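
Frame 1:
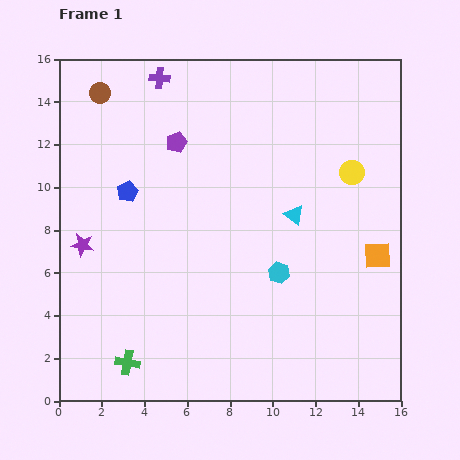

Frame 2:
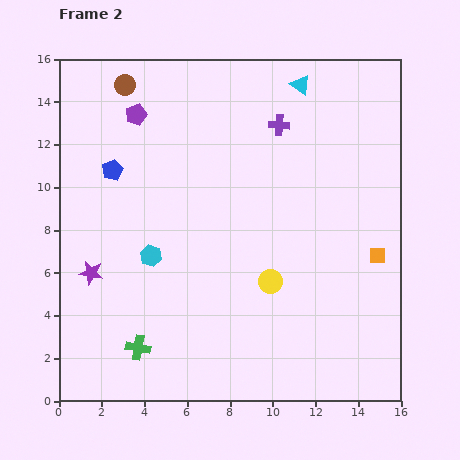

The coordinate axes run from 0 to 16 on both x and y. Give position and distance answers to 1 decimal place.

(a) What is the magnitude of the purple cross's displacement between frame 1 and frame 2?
6.0

The purple cross moved from (4.7, 15.1) to (10.3, 12.9), a distance of √(5.6² + 2.2²) ≈ 6.0.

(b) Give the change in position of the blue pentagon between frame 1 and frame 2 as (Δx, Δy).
(-0.7, 1.0)

The blue pentagon was at (3.2, 9.8) in frame 1 and (2.5, 10.8) in frame 2.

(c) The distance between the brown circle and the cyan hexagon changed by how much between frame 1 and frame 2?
-3.8

Distance in frame 1: 11.9. Distance in frame 2: 8.1.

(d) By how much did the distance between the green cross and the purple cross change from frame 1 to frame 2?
-1.1

Distance in frame 1: 13.4. Distance in frame 2: 12.3.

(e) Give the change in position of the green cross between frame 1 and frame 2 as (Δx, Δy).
(0.5, 0.7)

The green cross was at (3.2, 1.8) in frame 1 and (3.7, 2.5) in frame 2.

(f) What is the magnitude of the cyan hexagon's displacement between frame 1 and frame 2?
6.1

The cyan hexagon moved from (10.3, 6.0) to (4.3, 6.8), a distance of √(6.0² + 0.8²) ≈ 6.1.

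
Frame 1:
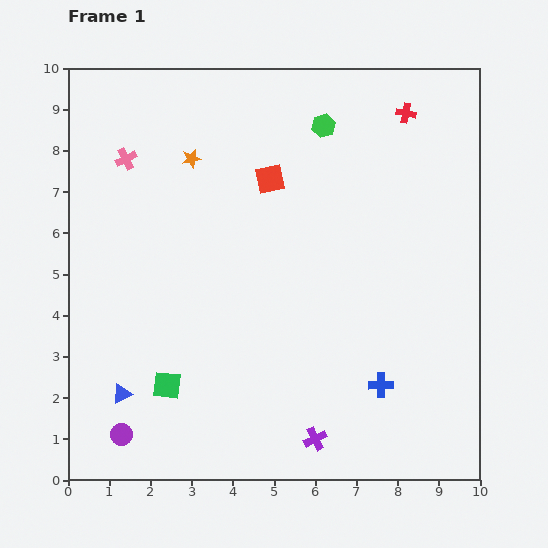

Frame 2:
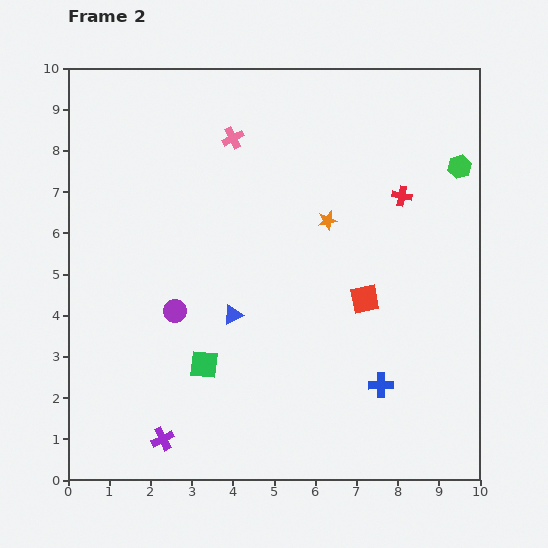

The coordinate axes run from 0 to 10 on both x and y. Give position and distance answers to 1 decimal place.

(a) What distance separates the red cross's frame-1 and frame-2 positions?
2.0

The red cross moved from (8.2, 8.9) to (8.1, 6.9), a distance of √(0.1² + 2.0²) ≈ 2.0.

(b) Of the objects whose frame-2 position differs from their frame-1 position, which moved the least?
the green square

(moved 1.0)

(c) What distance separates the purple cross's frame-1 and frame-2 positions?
3.7

The purple cross moved from (6.0, 1.0) to (2.3, 1.0), a distance of √(3.7² + 0.0²) ≈ 3.7.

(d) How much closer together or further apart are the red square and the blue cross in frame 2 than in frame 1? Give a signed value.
-3.6

Distance in frame 1: 5.7. Distance in frame 2: 2.1.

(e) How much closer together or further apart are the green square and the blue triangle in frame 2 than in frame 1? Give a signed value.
+0.3

Distance in frame 1: 1.1. Distance in frame 2: 1.4.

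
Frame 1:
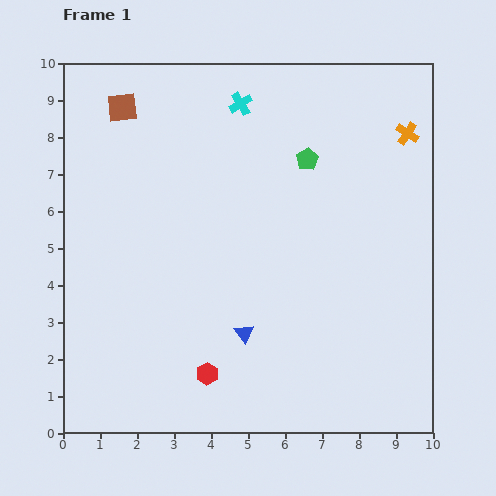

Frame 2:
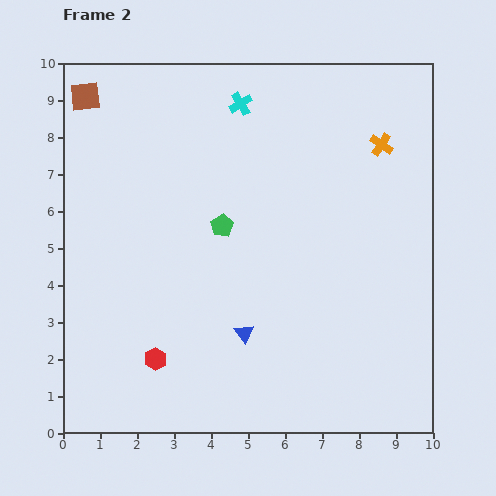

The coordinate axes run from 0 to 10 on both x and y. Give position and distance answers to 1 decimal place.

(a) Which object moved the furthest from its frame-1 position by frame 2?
the green pentagon

(moved 2.9; next 1.5)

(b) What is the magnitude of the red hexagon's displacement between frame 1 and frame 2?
1.5

The red hexagon moved from (3.9, 1.6) to (2.5, 2.0), a distance of √(1.4² + 0.4²) ≈ 1.5.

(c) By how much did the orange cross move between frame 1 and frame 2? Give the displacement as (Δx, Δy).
(-0.7, -0.3)

The orange cross was at (9.3, 8.1) in frame 1 and (8.6, 7.8) in frame 2.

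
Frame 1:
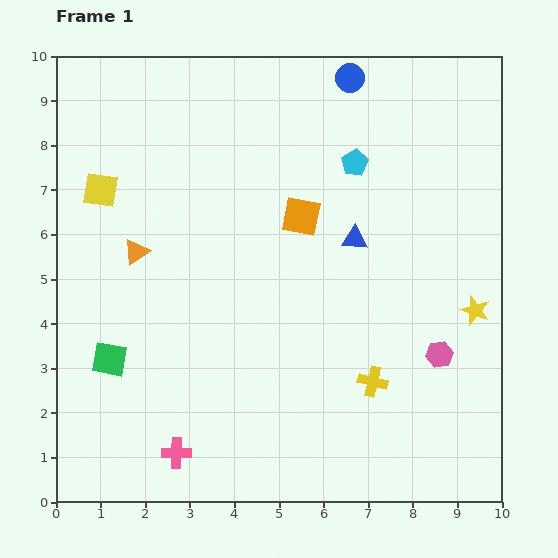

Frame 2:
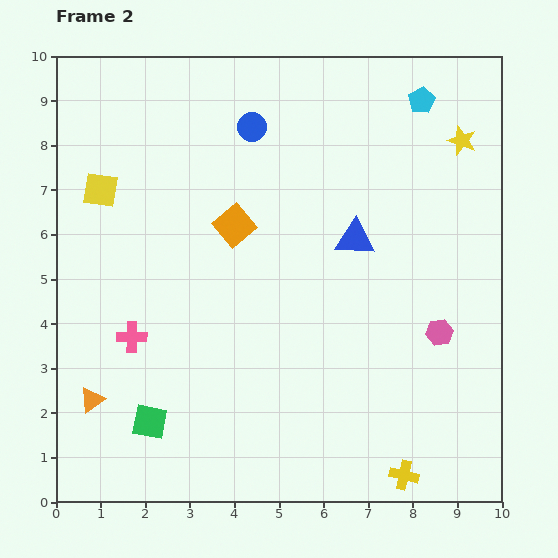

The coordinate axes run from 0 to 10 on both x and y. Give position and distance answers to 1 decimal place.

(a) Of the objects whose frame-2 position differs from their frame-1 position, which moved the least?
the pink hexagon

(moved 0.5)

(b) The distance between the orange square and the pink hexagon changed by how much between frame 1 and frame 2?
+0.8

Distance in frame 1: 4.4. Distance in frame 2: 5.2.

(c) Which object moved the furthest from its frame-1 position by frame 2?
the yellow star

(moved 3.8; next 3.4)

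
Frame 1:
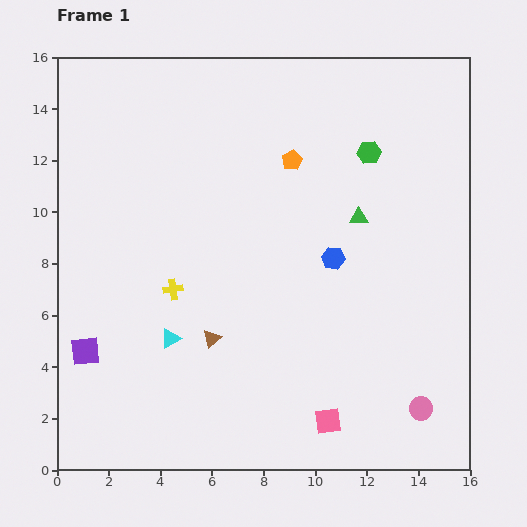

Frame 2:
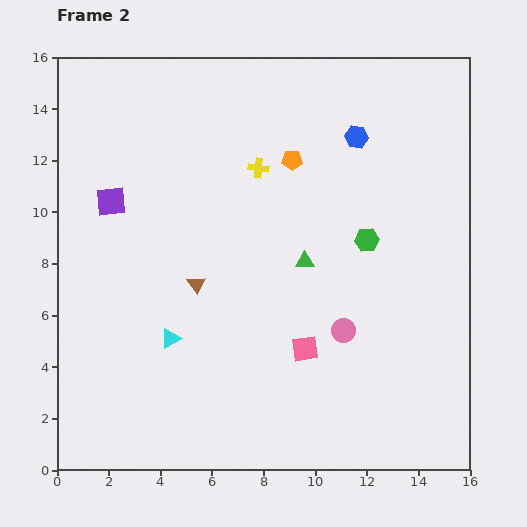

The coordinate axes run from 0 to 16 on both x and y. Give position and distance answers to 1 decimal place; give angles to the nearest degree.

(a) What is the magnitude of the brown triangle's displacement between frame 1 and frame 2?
2.2

The brown triangle moved from (6.0, 5.1) to (5.4, 7.2), a distance of √(0.6² + 2.1²) ≈ 2.2.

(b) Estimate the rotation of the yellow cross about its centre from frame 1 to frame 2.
16° clockwise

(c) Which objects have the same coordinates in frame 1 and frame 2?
the cyan triangle, the orange pentagon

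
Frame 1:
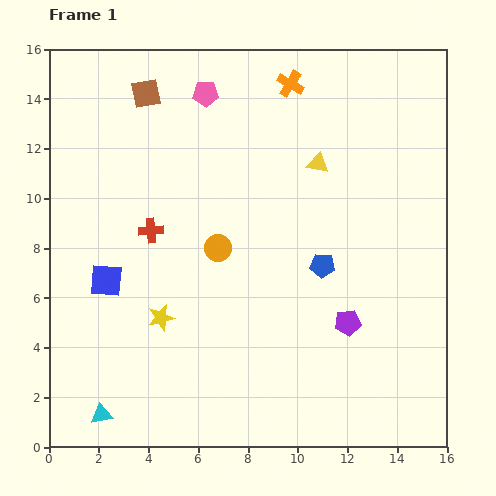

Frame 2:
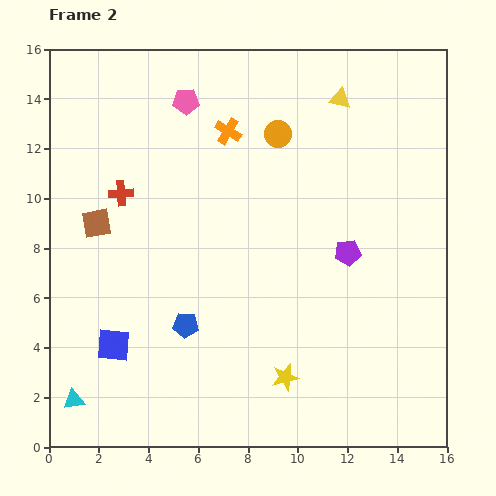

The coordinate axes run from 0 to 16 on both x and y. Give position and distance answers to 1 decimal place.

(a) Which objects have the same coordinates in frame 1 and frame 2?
none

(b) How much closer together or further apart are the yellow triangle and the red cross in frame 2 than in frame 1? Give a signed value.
+2.4

Distance in frame 1: 7.2. Distance in frame 2: 9.6.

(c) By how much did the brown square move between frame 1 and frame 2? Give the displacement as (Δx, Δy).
(-2.0, -5.2)

The brown square was at (3.9, 14.2) in frame 1 and (1.9, 9.0) in frame 2.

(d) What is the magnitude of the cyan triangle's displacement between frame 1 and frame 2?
1.3

The cyan triangle moved from (2.1, 1.3) to (1.0, 1.9), a distance of √(1.1² + 0.6²) ≈ 1.3.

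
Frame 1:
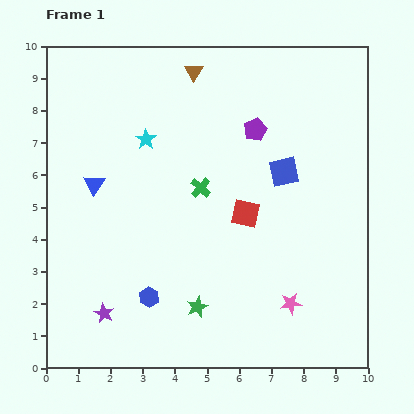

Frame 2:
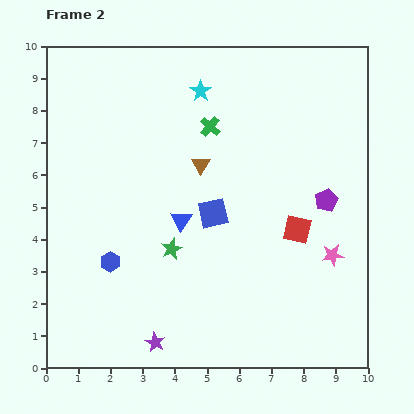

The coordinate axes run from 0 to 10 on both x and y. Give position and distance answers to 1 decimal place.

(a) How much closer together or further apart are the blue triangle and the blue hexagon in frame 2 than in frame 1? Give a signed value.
-1.3

Distance in frame 1: 3.9. Distance in frame 2: 2.6.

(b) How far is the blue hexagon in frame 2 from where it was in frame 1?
1.6

The blue hexagon moved from (3.2, 2.2) to (2.0, 3.3), a distance of √(1.2² + 1.1²) ≈ 1.6.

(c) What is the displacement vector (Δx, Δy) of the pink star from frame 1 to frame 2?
(1.3, 1.5)

The pink star was at (7.6, 2.0) in frame 1 and (8.9, 3.5) in frame 2.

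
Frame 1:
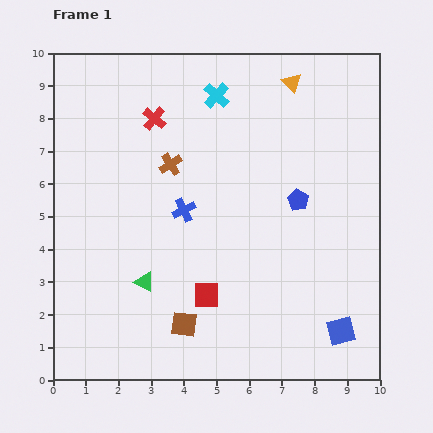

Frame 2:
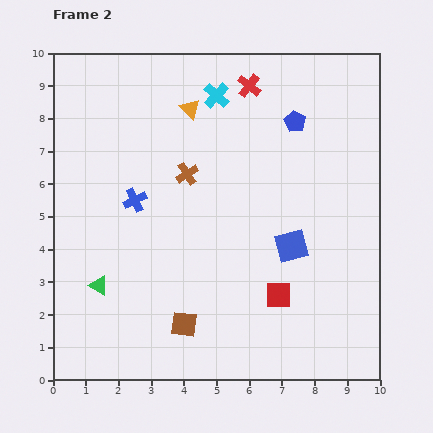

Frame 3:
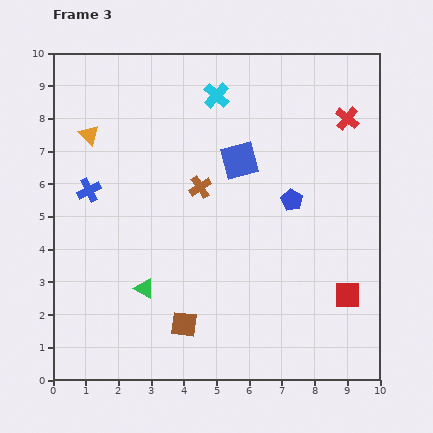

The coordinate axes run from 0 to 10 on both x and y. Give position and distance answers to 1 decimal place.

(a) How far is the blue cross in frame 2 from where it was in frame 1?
1.5

The blue cross moved from (4.0, 5.2) to (2.5, 5.5), a distance of √(1.5² + 0.3²) ≈ 1.5.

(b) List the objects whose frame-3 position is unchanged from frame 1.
the brown square, the cyan cross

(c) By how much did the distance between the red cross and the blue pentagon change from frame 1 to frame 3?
-2.1

Distance in frame 1: 5.1. Distance in frame 3: 3.0.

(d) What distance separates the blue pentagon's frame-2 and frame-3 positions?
2.4

The blue pentagon moved from (7.4, 7.9) to (7.3, 5.5), a distance of √(0.1² + 2.4²) ≈ 2.4.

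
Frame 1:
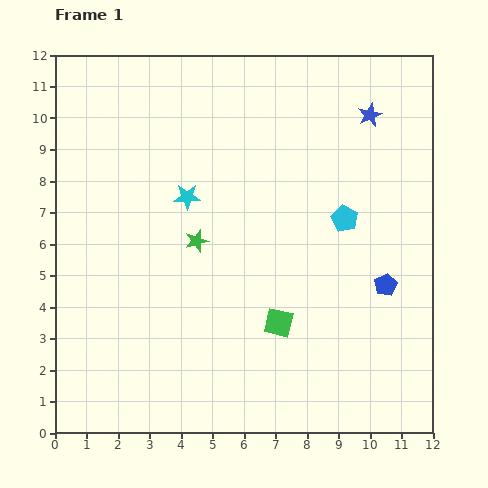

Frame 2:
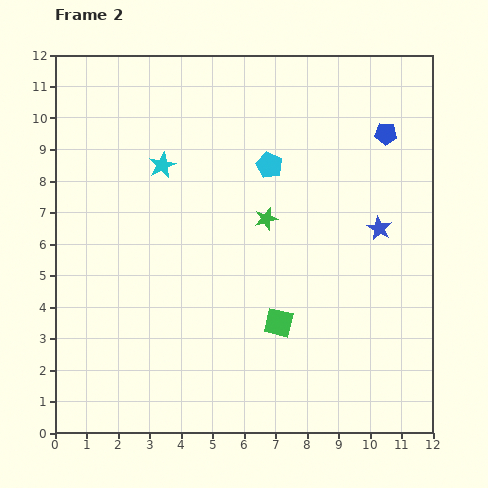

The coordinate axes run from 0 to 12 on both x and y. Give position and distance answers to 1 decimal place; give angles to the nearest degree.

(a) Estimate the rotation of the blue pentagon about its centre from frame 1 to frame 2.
31° clockwise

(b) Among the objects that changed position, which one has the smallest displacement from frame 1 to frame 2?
the cyan star

(moved 1.3)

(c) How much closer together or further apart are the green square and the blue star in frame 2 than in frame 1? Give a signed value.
-2.8

Distance in frame 1: 7.2. Distance in frame 2: 4.4.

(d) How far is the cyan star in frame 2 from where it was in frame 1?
1.3

The cyan star moved from (4.2, 7.5) to (3.4, 8.5), a distance of √(0.8² + 1.0²) ≈ 1.3.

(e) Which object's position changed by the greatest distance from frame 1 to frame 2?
the blue pentagon

(moved 4.8; next 3.6)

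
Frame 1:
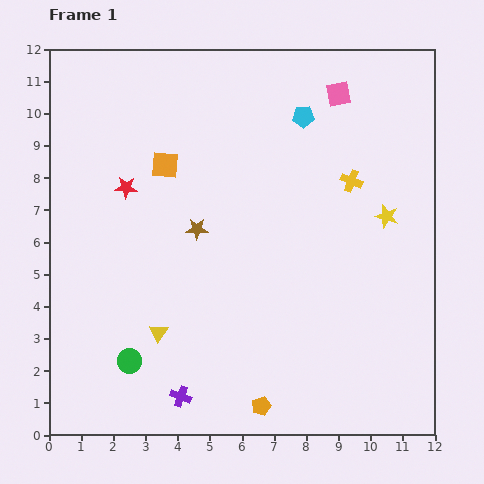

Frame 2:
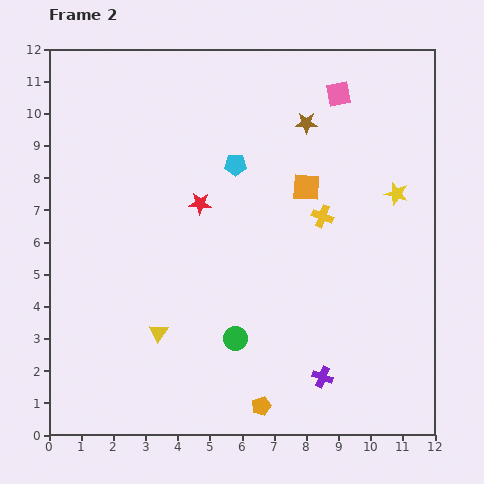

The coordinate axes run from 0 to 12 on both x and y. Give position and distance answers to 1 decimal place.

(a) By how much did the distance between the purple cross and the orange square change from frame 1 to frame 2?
-1.3

Distance in frame 1: 7.2. Distance in frame 2: 5.9.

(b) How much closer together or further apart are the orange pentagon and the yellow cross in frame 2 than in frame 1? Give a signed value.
-1.3

Distance in frame 1: 7.5. Distance in frame 2: 6.2.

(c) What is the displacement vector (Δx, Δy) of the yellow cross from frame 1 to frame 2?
(-0.9, -1.1)

The yellow cross was at (9.4, 7.9) in frame 1 and (8.5, 6.8) in frame 2.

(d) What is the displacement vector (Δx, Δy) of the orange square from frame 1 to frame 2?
(4.4, -0.7)

The orange square was at (3.6, 8.4) in frame 1 and (8.0, 7.7) in frame 2.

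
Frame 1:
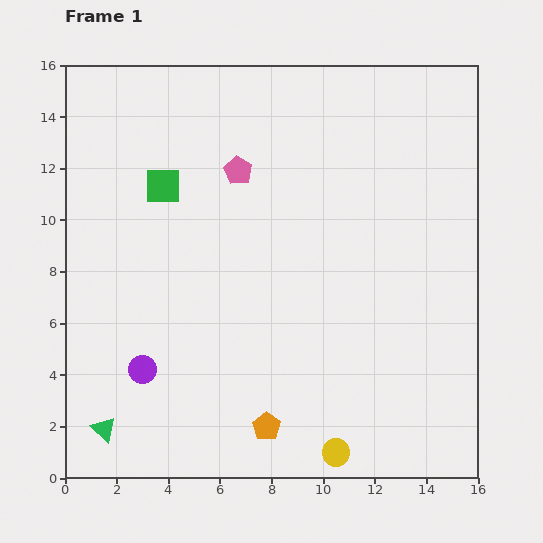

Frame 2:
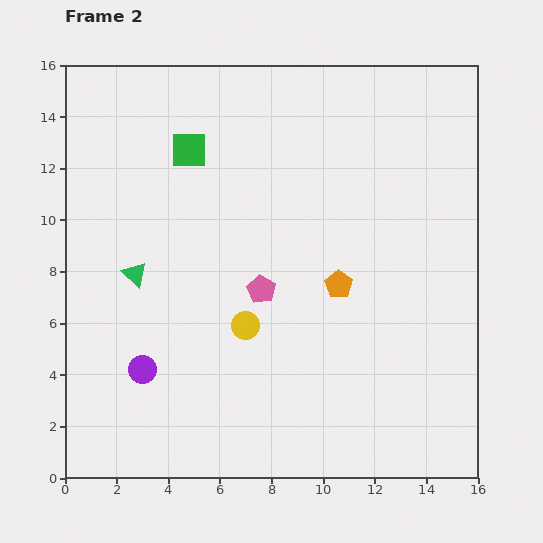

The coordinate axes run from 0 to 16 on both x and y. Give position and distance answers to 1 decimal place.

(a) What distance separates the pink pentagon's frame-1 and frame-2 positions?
4.7

The pink pentagon moved from (6.7, 11.9) to (7.6, 7.3), a distance of √(0.9² + 4.6²) ≈ 4.7.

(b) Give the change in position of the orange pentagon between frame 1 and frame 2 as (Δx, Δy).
(2.8, 5.5)

The orange pentagon was at (7.8, 2.0) in frame 1 and (10.6, 7.5) in frame 2.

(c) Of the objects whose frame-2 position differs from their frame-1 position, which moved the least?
the green square

(moved 1.7)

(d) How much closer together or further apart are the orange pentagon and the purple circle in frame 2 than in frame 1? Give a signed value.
+3.0

Distance in frame 1: 5.3. Distance in frame 2: 8.3.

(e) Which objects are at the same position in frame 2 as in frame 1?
the purple circle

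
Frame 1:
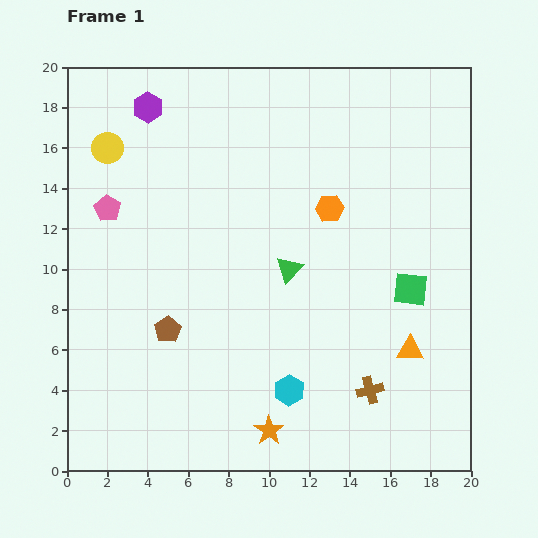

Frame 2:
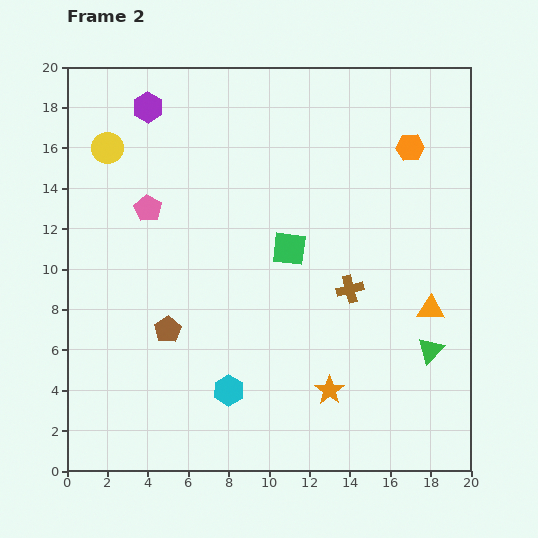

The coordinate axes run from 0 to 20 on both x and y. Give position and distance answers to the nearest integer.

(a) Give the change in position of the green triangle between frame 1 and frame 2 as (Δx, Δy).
(7, -4)

The green triangle was at (11, 10) in frame 1 and (18, 6) in frame 2.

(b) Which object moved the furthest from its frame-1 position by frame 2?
the green triangle

(moved 8; next 6)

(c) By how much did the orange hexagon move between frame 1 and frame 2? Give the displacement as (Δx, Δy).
(4, 3)

The orange hexagon was at (13, 13) in frame 1 and (17, 16) in frame 2.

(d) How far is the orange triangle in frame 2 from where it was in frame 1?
2

The orange triangle moved from (17, 6) to (18, 8), a distance of √(1² + 2²) ≈ 2.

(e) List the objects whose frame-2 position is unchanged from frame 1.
the purple hexagon, the yellow circle, the brown pentagon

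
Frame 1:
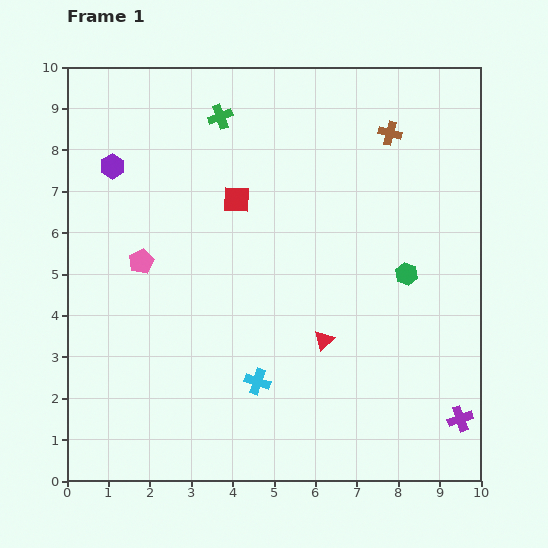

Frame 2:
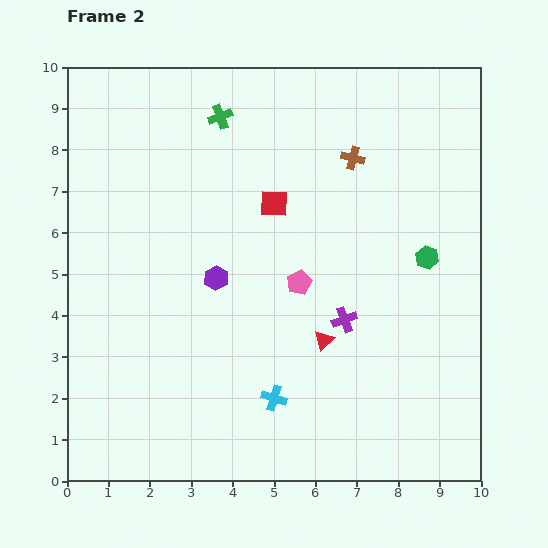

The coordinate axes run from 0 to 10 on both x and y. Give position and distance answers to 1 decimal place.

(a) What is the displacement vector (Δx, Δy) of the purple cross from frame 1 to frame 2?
(-2.8, 2.4)

The purple cross was at (9.5, 1.5) in frame 1 and (6.7, 3.9) in frame 2.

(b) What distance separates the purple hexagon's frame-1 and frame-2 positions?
3.7

The purple hexagon moved from (1.1, 7.6) to (3.6, 4.9), a distance of √(2.5² + 2.7²) ≈ 3.7.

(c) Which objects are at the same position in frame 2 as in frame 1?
the green cross, the red triangle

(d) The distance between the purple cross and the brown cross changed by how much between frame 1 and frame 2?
-3.2

Distance in frame 1: 7.1. Distance in frame 2: 3.9.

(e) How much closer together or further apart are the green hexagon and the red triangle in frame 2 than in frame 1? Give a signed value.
+0.6

Distance in frame 1: 2.6. Distance in frame 2: 3.2.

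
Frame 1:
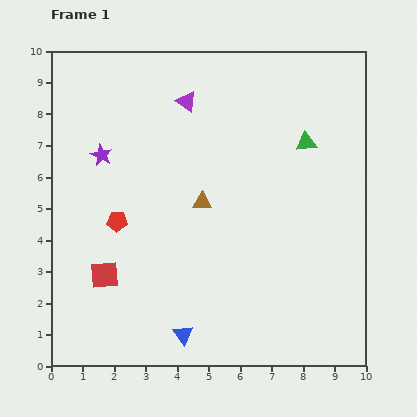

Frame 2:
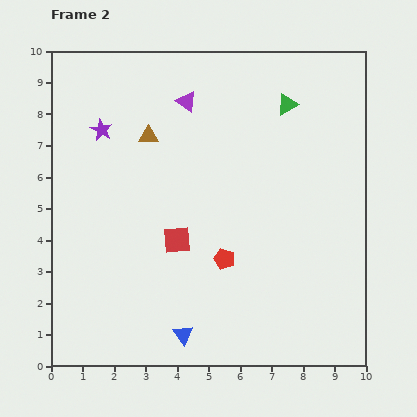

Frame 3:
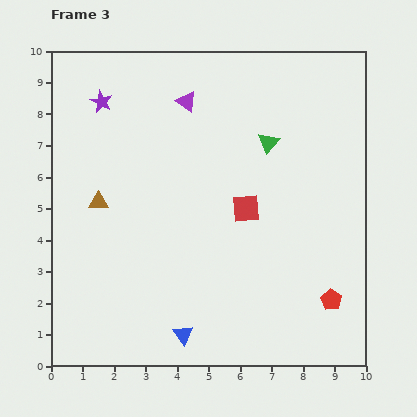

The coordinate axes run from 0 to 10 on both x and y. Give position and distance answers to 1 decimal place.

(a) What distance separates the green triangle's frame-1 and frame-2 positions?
1.3

The green triangle moved from (8.1, 7.1) to (7.5, 8.3), a distance of √(0.6² + 1.2²) ≈ 1.3.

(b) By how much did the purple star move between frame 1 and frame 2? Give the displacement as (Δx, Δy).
(0.0, 0.8)

The purple star was at (1.6, 6.7) in frame 1 and (1.6, 7.5) in frame 2.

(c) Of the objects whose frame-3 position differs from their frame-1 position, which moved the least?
the green triangle

(moved 1.2)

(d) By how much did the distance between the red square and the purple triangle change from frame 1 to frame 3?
-2.2

Distance in frame 1: 6.1. Distance in frame 3: 3.9.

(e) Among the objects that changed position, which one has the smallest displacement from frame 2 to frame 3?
the purple star

(moved 0.9)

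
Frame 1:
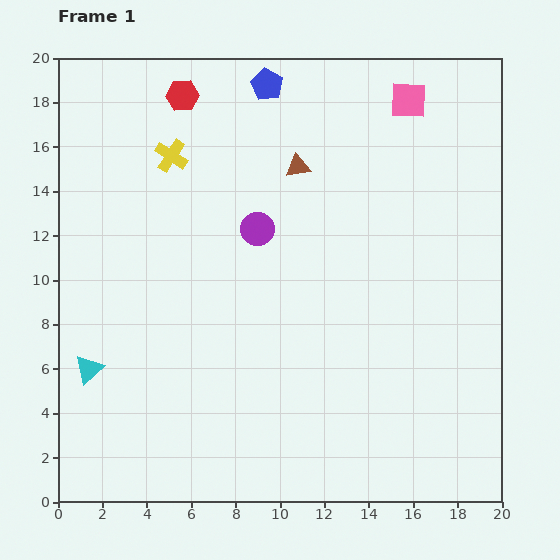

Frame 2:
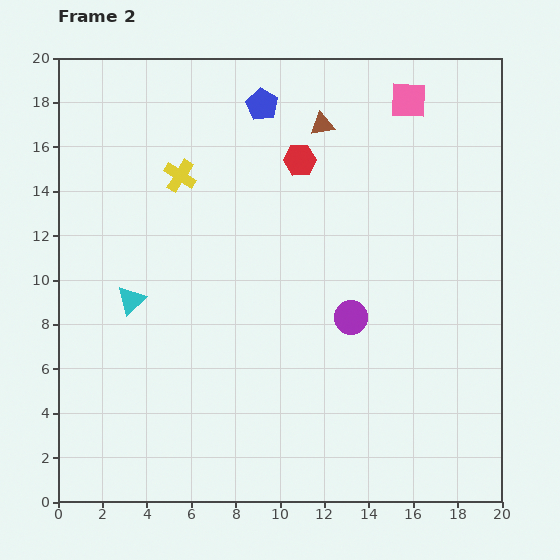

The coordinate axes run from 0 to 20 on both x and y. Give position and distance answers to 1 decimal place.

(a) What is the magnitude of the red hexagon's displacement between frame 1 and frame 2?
6.0

The red hexagon moved from (5.6, 18.3) to (10.9, 15.4), a distance of √(5.3² + 2.9²) ≈ 6.0.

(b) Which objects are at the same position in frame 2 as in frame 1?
the pink square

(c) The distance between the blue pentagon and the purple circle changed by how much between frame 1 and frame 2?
+3.9

Distance in frame 1: 6.5. Distance in frame 2: 10.4.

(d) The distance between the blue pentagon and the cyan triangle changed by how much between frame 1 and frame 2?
-4.5

Distance in frame 1: 15.1. Distance in frame 2: 10.6.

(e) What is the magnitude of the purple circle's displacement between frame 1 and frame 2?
5.8

The purple circle moved from (9.0, 12.3) to (13.2, 8.3), a distance of √(4.2² + 4.0²) ≈ 5.8.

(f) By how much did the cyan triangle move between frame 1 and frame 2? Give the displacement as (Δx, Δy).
(1.9, 3.1)

The cyan triangle was at (1.4, 6.0) in frame 1 and (3.3, 9.1) in frame 2.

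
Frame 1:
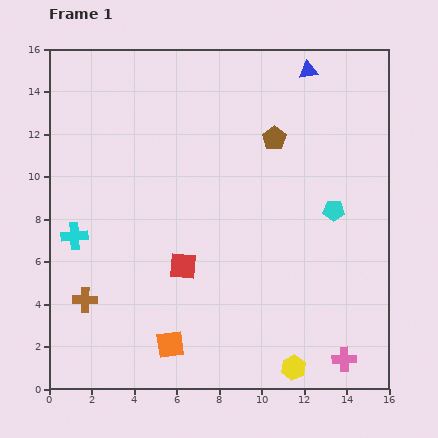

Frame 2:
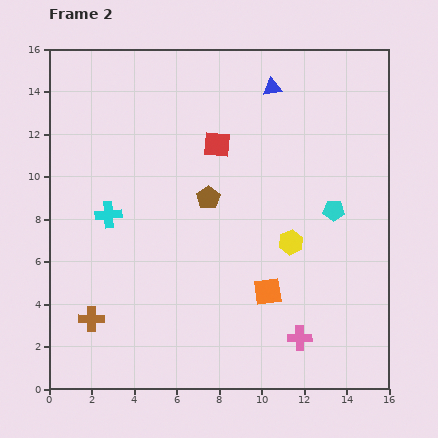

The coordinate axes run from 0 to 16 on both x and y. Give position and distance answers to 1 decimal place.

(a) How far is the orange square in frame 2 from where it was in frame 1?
5.2

The orange square moved from (5.7, 2.1) to (10.3, 4.6), a distance of √(4.6² + 2.5²) ≈ 5.2.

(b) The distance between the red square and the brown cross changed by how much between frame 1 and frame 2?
+5.2

Distance in frame 1: 4.9. Distance in frame 2: 10.1.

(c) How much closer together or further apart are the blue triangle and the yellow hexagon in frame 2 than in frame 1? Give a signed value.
-6.6

Distance in frame 1: 14.0. Distance in frame 2: 7.4.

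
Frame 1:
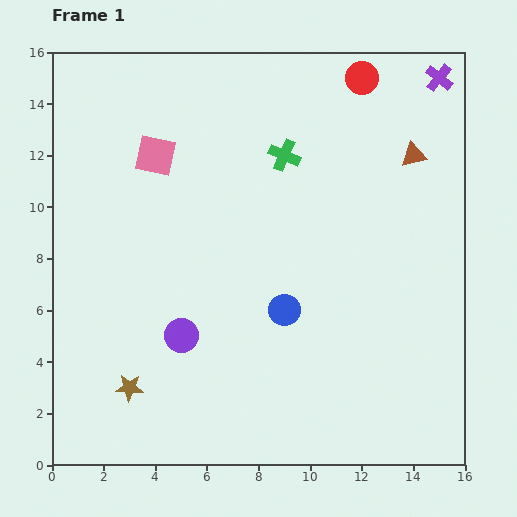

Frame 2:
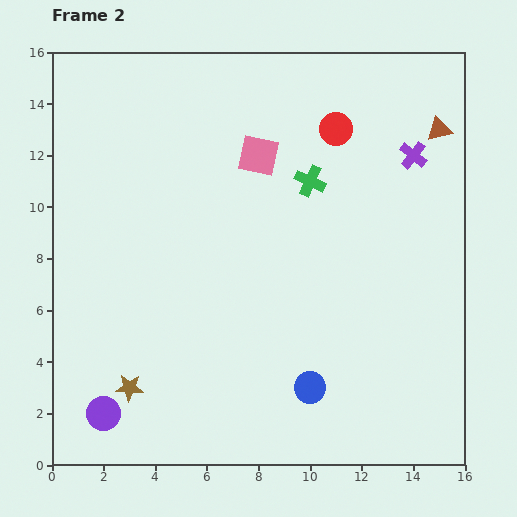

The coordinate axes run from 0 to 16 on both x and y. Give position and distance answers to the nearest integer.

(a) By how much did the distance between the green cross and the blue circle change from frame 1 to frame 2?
+2

Distance in frame 1: 6. Distance in frame 2: 8.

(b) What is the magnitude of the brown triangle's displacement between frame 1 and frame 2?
1

The brown triangle moved from (14, 12) to (15, 13), a distance of √(1² + 1²) ≈ 1.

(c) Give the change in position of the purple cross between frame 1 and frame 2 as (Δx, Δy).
(-1, -3)

The purple cross was at (15, 15) in frame 1 and (14, 12) in frame 2.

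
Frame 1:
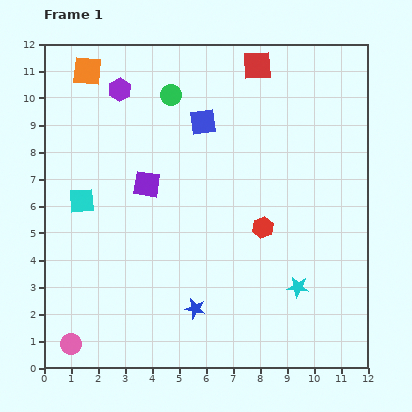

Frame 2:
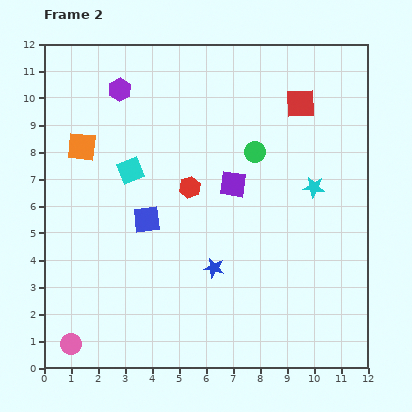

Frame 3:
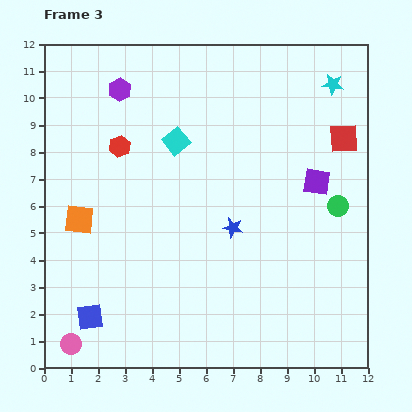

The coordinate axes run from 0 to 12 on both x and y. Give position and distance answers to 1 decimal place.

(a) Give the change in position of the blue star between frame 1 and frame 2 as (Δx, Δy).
(0.7, 1.5)

The blue star was at (5.6, 2.2) in frame 1 and (6.3, 3.7) in frame 2.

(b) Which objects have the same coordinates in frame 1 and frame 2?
the purple hexagon, the pink circle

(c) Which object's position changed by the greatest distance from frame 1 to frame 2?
the blue square

(moved 4.2; next 3.7)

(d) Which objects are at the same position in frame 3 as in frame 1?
the purple hexagon, the pink circle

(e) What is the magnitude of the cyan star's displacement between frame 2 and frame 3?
3.9

The cyan star moved from (10.0, 6.7) to (10.7, 10.5), a distance of √(0.7² + 3.8²) ≈ 3.9.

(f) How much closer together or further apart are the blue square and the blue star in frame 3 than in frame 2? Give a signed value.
+3.1

Distance in frame 2: 3.1. Distance in frame 3: 6.2.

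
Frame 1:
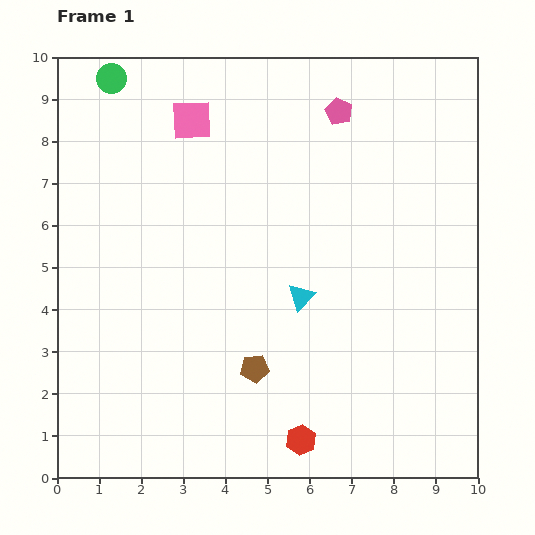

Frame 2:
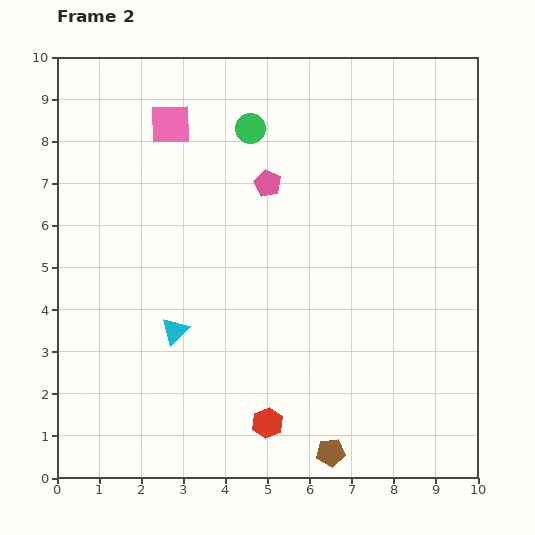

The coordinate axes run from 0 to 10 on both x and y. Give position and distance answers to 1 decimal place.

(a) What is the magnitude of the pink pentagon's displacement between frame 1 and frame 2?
2.4

The pink pentagon moved from (6.7, 8.7) to (5.0, 7.0), a distance of √(1.7² + 1.7²) ≈ 2.4.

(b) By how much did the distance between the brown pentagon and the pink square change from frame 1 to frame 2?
+2.6

Distance in frame 1: 6.1. Distance in frame 2: 8.7.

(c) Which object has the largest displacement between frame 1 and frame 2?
the green circle

(moved 3.5; next 3.1)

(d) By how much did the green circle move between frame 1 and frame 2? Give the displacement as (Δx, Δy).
(3.3, -1.2)

The green circle was at (1.3, 9.5) in frame 1 and (4.6, 8.3) in frame 2.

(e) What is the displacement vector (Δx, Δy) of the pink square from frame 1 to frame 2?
(-0.5, -0.1)

The pink square was at (3.2, 8.5) in frame 1 and (2.7, 8.4) in frame 2.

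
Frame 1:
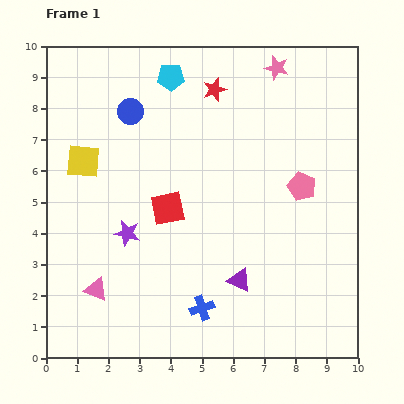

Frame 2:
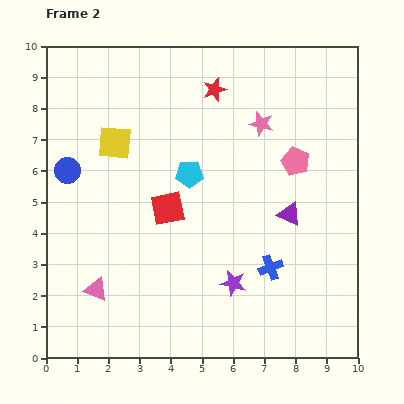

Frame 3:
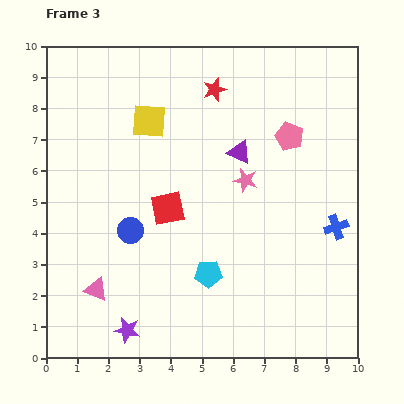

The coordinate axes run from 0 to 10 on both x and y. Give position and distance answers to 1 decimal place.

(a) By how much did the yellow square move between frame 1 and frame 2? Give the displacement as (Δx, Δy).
(1.0, 0.6)

The yellow square was at (1.2, 6.3) in frame 1 and (2.2, 6.9) in frame 2.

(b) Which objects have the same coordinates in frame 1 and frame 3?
the pink triangle, the red square, the red star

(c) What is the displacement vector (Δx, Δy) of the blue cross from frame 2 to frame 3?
(2.1, 1.3)

The blue cross was at (7.2, 2.9) in frame 2 and (9.3, 4.2) in frame 3.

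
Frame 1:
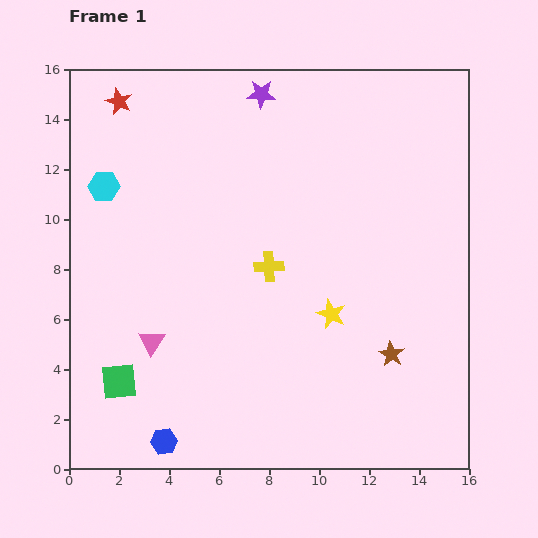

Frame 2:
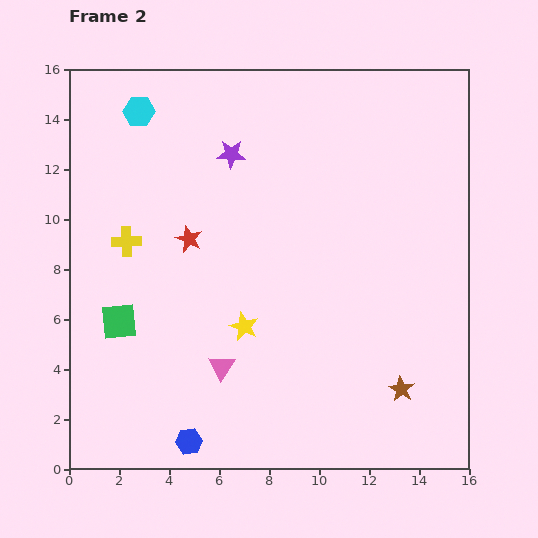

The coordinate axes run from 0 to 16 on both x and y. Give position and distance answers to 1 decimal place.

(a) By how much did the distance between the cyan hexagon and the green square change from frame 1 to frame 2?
+0.6

Distance in frame 1: 7.8. Distance in frame 2: 8.4.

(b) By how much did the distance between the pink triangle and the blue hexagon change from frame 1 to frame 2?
-0.7

Distance in frame 1: 4.0. Distance in frame 2: 3.3.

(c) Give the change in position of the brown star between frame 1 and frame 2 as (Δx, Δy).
(0.4, -1.4)

The brown star was at (12.9, 4.6) in frame 1 and (13.3, 3.2) in frame 2.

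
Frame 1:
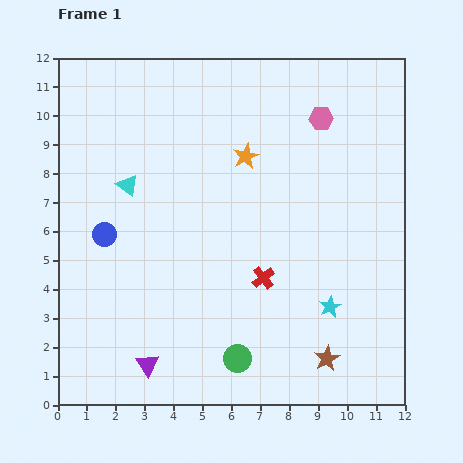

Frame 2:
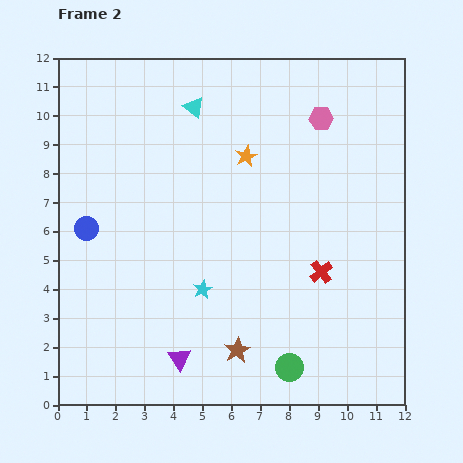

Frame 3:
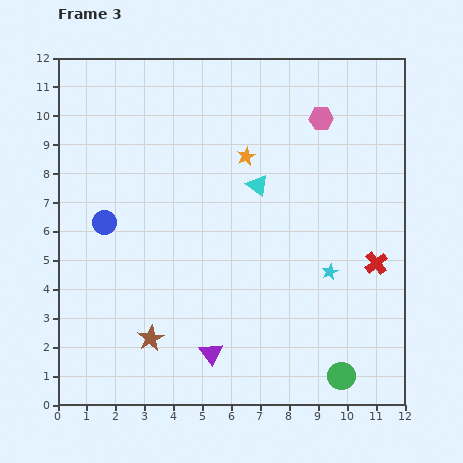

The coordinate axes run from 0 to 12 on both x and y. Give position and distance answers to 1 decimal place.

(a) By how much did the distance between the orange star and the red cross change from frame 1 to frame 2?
+0.6

Distance in frame 1: 4.2. Distance in frame 2: 4.8.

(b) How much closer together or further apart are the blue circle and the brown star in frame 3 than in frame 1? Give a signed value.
-4.5

Distance in frame 1: 8.8. Distance in frame 3: 4.3.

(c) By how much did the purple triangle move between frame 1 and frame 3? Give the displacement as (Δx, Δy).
(2.2, 0.4)

The purple triangle was at (3.1, 1.4) in frame 1 and (5.3, 1.8) in frame 3.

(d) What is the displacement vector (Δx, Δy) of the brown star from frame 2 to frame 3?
(-3.0, 0.4)

The brown star was at (6.2, 1.9) in frame 2 and (3.2, 2.3) in frame 3.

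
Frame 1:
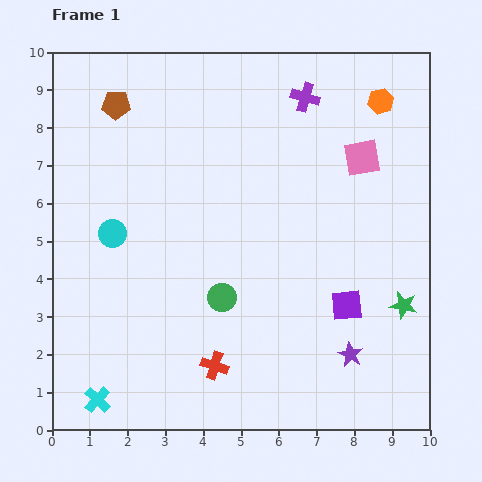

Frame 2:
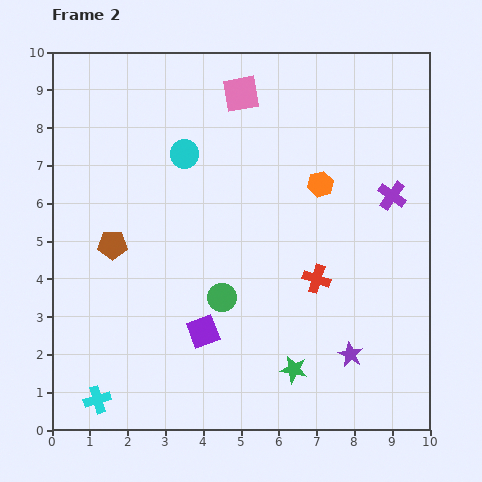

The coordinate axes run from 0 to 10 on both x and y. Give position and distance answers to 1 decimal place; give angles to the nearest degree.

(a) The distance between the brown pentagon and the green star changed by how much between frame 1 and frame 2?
-3.5

Distance in frame 1: 9.3. Distance in frame 2: 5.8.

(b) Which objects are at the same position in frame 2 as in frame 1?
the purple star, the cyan cross, the green circle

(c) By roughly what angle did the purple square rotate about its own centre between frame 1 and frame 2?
15° counter-clockwise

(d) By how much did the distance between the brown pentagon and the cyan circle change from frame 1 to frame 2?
-0.3

Distance in frame 1: 3.4. Distance in frame 2: 3.1.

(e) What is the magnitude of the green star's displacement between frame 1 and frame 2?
3.4

The green star moved from (9.3, 3.3) to (6.4, 1.6), a distance of √(2.9² + 1.7²) ≈ 3.4.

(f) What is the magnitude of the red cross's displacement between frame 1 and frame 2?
3.5

The red cross moved from (4.3, 1.7) to (7.0, 4.0), a distance of √(2.7² + 2.3²) ≈ 3.5.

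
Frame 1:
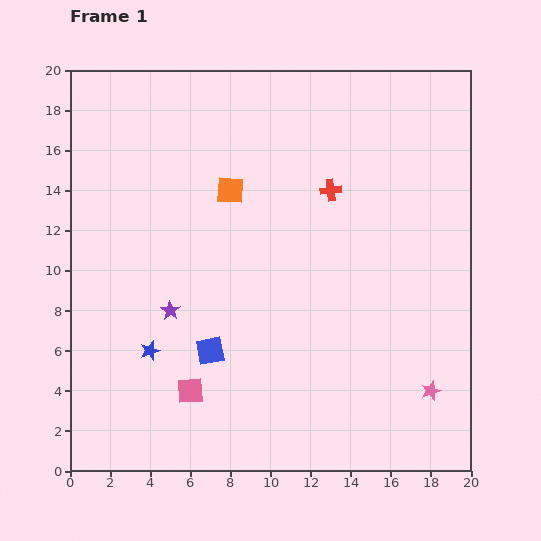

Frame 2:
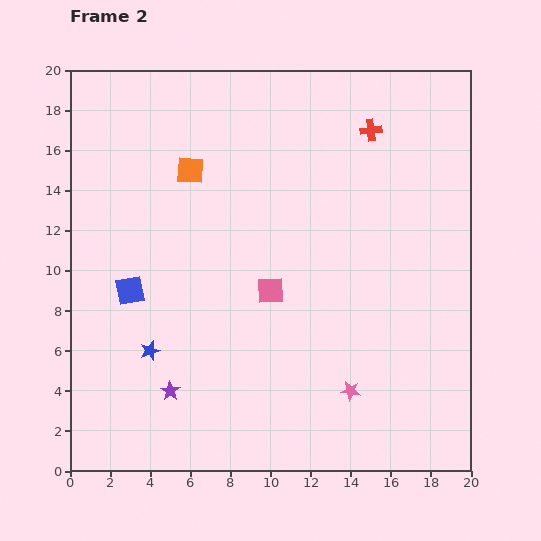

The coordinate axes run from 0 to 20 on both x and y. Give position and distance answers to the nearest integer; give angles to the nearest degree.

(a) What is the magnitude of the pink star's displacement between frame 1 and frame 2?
4

The pink star moved from (18, 4) to (14, 4), a distance of √(4² + 0²) ≈ 4.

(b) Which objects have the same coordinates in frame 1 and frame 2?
the blue star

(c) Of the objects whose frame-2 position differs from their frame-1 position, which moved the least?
the orange square

(moved 2)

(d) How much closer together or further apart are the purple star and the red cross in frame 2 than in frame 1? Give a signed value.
+6

Distance in frame 1: 10. Distance in frame 2: 16.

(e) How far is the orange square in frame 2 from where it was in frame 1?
2

The orange square moved from (8, 14) to (6, 15), a distance of √(2² + 1²) ≈ 2.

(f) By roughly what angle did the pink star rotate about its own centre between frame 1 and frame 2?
27° clockwise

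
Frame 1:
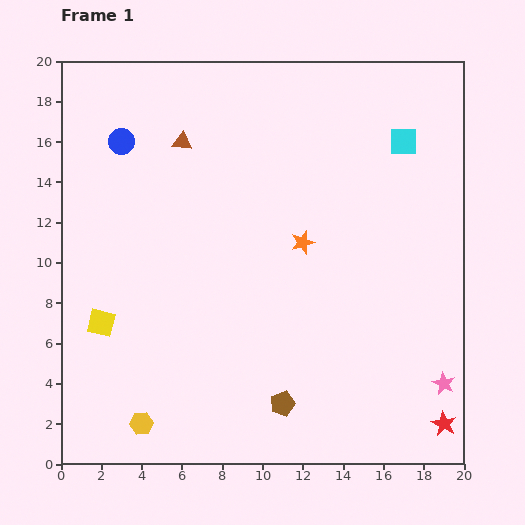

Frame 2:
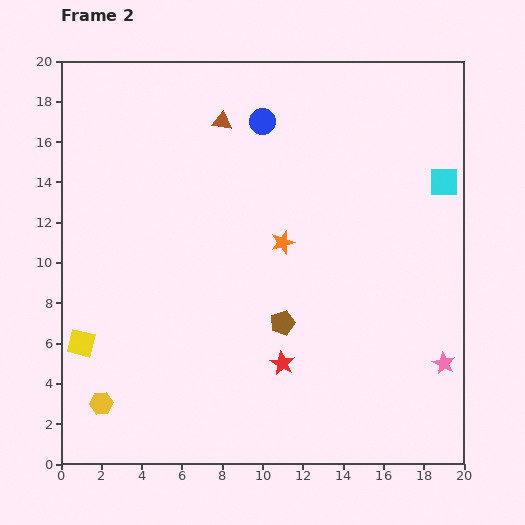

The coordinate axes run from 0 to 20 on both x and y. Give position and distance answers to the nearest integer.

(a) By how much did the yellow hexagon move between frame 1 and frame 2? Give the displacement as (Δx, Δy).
(-2, 1)

The yellow hexagon was at (4, 2) in frame 1 and (2, 3) in frame 2.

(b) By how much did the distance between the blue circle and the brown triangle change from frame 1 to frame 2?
-1

Distance in frame 1: 3. Distance in frame 2: 2.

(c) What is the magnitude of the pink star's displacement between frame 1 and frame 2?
1

The pink star moved from (19, 4) to (19, 5), a distance of √(0² + 1²) ≈ 1.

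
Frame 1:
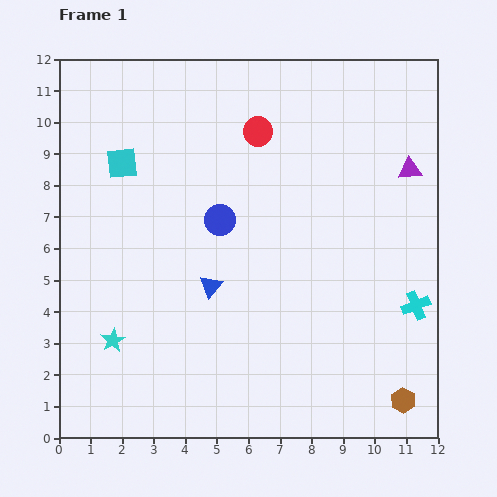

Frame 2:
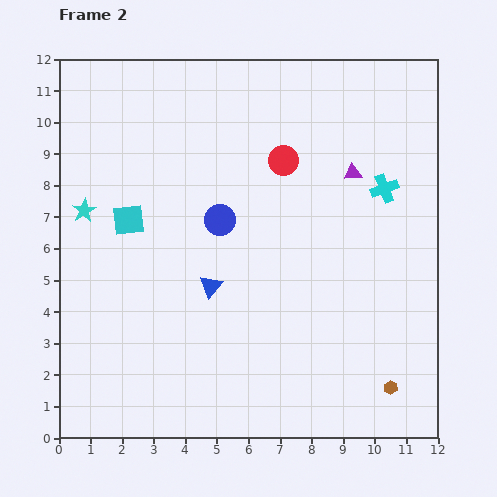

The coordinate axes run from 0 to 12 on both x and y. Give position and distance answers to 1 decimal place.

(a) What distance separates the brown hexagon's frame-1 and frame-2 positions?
0.6

The brown hexagon moved from (10.9, 1.2) to (10.5, 1.6), a distance of √(0.4² + 0.4²) ≈ 0.6.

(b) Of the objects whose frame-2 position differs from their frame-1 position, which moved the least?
the brown hexagon

(moved 0.6)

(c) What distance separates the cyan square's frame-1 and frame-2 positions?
1.8

The cyan square moved from (2.0, 8.7) to (2.2, 6.9), a distance of √(0.2² + 1.8²) ≈ 1.8.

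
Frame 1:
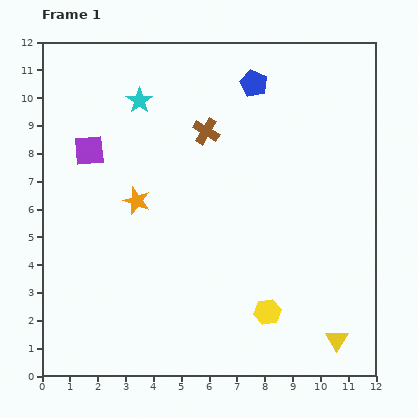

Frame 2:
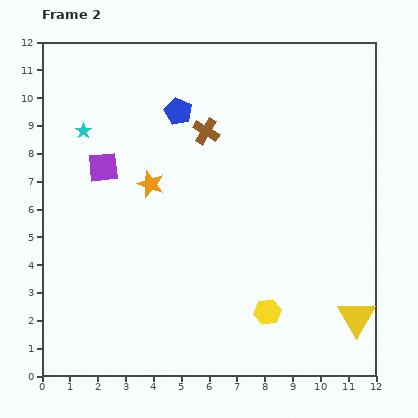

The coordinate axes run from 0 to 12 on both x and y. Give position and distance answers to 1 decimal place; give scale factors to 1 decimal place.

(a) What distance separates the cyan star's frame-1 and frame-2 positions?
2.3

The cyan star moved from (3.5, 9.9) to (1.5, 8.8), a distance of √(2.0² + 1.1²) ≈ 2.3.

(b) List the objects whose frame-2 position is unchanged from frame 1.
the brown cross, the yellow hexagon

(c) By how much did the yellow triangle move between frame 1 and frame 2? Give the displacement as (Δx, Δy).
(0.7, 0.8)

The yellow triangle was at (10.6, 1.3) in frame 1 and (11.3, 2.1) in frame 2.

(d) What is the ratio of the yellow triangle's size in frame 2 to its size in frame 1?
1.7×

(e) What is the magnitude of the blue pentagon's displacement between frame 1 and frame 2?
2.9

The blue pentagon moved from (7.6, 10.5) to (4.9, 9.5), a distance of √(2.7² + 1.0²) ≈ 2.9.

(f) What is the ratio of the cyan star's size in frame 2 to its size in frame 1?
0.6×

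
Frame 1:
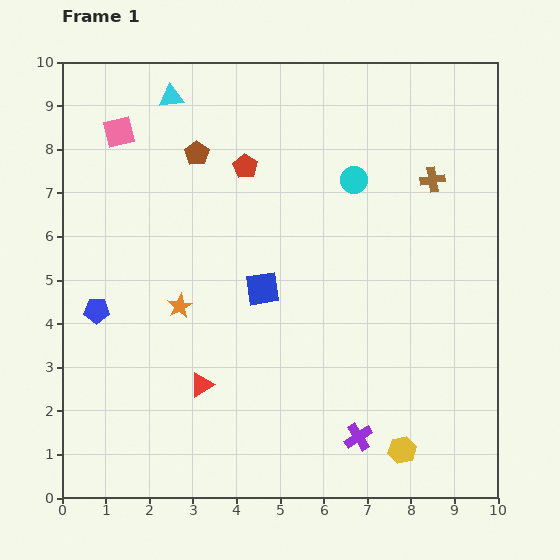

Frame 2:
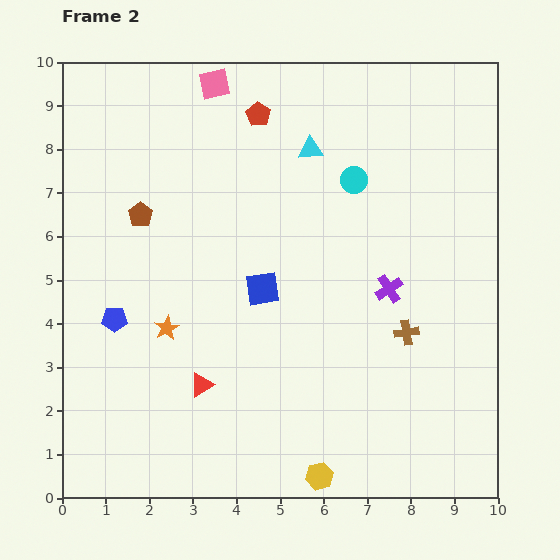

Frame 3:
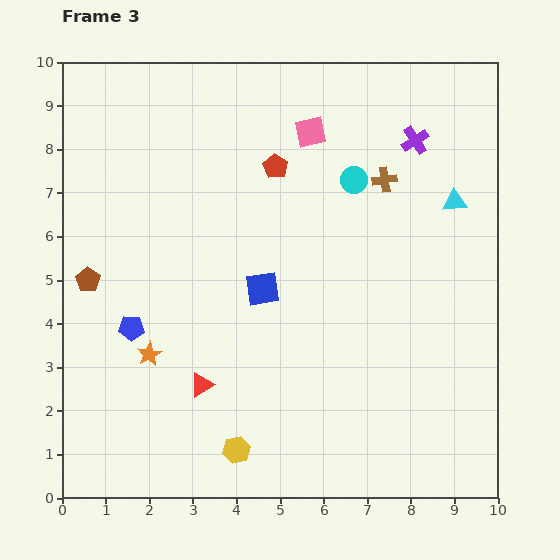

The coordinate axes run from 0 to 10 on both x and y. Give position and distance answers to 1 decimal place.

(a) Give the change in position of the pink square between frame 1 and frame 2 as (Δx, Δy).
(2.2, 1.1)

The pink square was at (1.3, 8.4) in frame 1 and (3.5, 9.5) in frame 2.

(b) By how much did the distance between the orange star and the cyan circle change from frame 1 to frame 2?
+0.6

Distance in frame 1: 4.9. Distance in frame 2: 5.5.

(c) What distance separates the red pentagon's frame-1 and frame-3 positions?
0.7

The red pentagon moved from (4.2, 7.6) to (4.9, 7.6), a distance of √(0.7² + 0.0²) ≈ 0.7.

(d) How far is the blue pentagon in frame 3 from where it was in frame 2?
0.4

The blue pentagon moved from (1.2, 4.1) to (1.6, 3.9), a distance of √(0.4² + 0.2²) ≈ 0.4.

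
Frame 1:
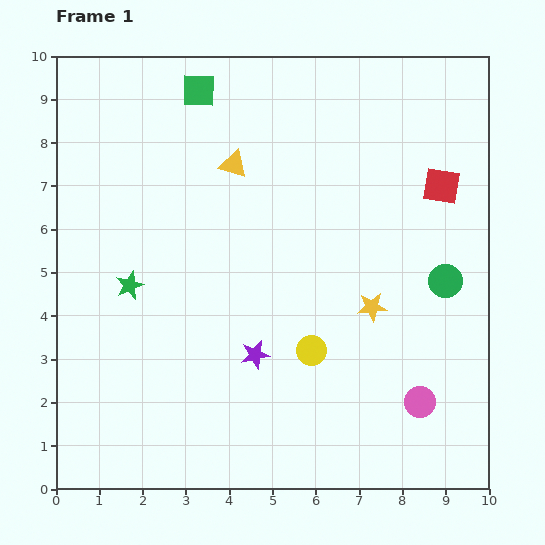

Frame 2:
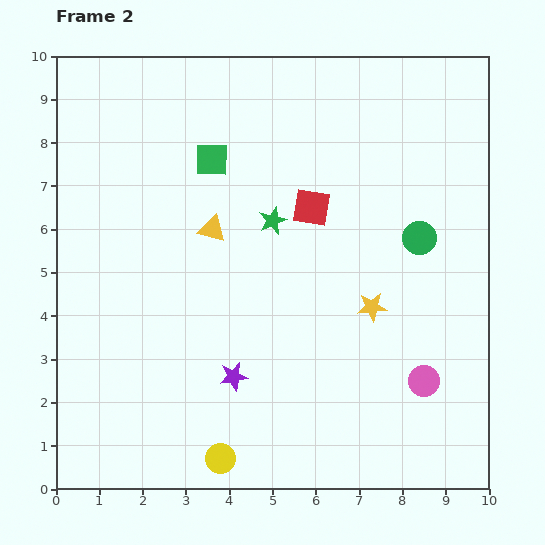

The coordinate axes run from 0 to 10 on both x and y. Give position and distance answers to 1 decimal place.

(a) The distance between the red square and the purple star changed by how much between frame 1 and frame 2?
-1.5

Distance in frame 1: 5.8. Distance in frame 2: 4.3.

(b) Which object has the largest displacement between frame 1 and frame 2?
the green star

(moved 3.6; next 3.3)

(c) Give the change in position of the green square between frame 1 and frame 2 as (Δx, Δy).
(0.3, -1.6)

The green square was at (3.3, 9.2) in frame 1 and (3.6, 7.6) in frame 2.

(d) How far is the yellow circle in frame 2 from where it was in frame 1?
3.3

The yellow circle moved from (5.9, 3.2) to (3.8, 0.7), a distance of √(2.1² + 2.5²) ≈ 3.3.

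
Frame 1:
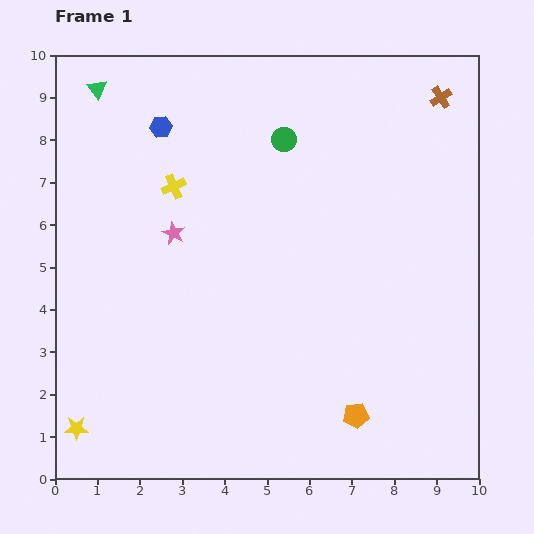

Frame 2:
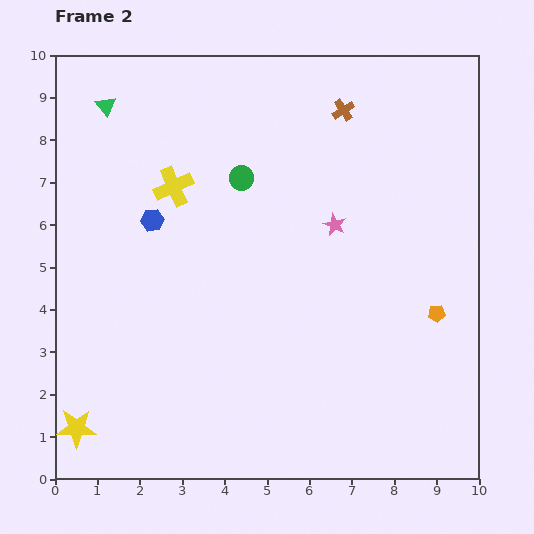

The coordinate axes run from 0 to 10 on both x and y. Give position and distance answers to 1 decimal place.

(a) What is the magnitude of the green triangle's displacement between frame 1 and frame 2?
0.4

The green triangle moved from (1.0, 9.2) to (1.2, 8.8), a distance of √(0.2² + 0.4²) ≈ 0.4.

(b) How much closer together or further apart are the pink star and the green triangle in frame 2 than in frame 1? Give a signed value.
+2.3

Distance in frame 1: 3.8. Distance in frame 2: 6.1.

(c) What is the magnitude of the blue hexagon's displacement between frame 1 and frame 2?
2.2

The blue hexagon moved from (2.5, 8.3) to (2.3, 6.1), a distance of √(0.2² + 2.2²) ≈ 2.2.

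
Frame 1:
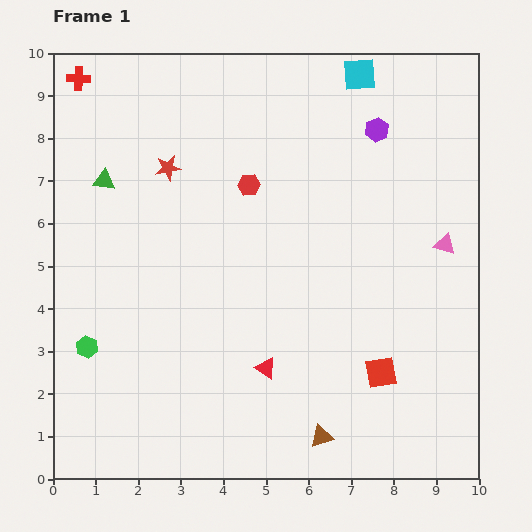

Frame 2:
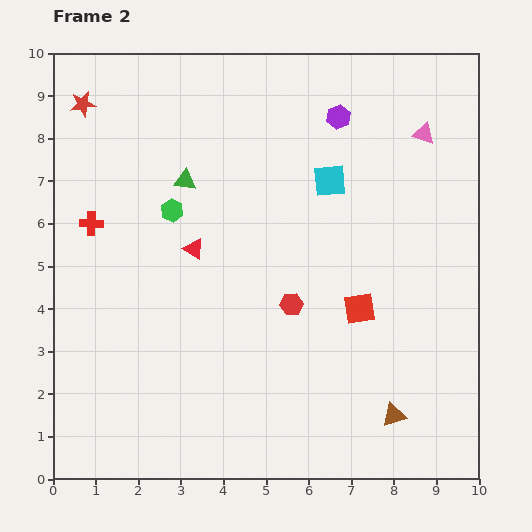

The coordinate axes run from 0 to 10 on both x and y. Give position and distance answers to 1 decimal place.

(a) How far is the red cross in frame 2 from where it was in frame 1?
3.4

The red cross moved from (0.6, 9.4) to (0.9, 6.0), a distance of √(0.3² + 3.4²) ≈ 3.4.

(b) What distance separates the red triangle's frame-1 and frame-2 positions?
3.3

The red triangle moved from (5.0, 2.6) to (3.3, 5.4), a distance of √(1.7² + 2.8²) ≈ 3.3.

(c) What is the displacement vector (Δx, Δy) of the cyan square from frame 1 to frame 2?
(-0.7, -2.5)

The cyan square was at (7.2, 9.5) in frame 1 and (6.5, 7.0) in frame 2.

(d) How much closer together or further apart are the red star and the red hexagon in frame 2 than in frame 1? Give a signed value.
+4.9

Distance in frame 1: 1.9. Distance in frame 2: 6.8.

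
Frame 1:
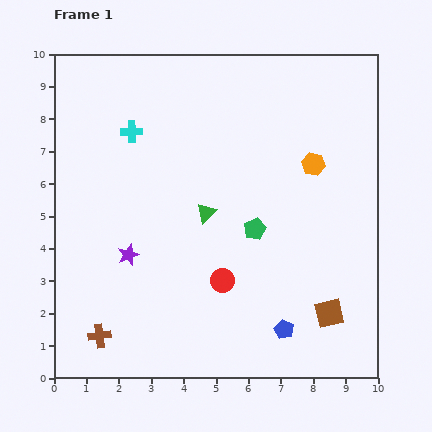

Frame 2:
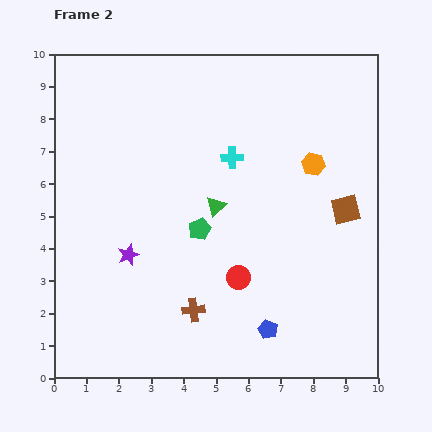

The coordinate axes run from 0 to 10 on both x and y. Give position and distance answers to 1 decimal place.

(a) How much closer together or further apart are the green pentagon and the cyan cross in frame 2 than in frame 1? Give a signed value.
-2.4

Distance in frame 1: 4.8. Distance in frame 2: 2.4.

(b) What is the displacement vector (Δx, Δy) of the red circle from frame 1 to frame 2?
(0.5, 0.1)

The red circle was at (5.2, 3.0) in frame 1 and (5.7, 3.1) in frame 2.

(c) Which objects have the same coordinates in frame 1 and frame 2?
the purple star, the orange hexagon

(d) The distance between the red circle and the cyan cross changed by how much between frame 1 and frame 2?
-1.7

Distance in frame 1: 5.4. Distance in frame 2: 3.7.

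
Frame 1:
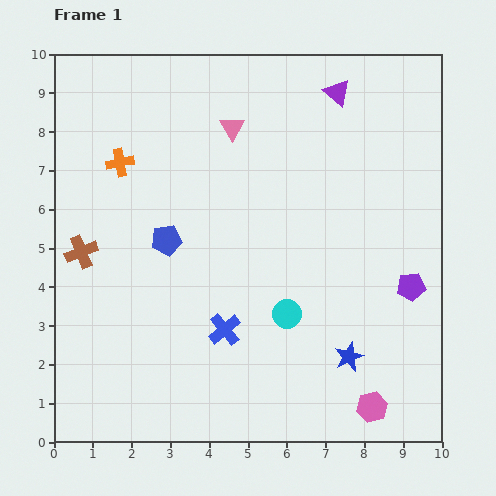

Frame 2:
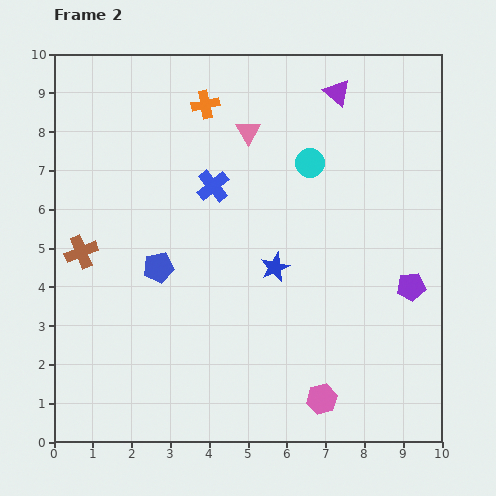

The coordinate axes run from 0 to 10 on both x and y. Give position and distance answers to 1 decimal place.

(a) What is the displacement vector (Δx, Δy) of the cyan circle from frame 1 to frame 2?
(0.6, 3.9)

The cyan circle was at (6.0, 3.3) in frame 1 and (6.6, 7.2) in frame 2.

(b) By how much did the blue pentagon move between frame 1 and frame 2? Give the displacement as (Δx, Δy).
(-0.2, -0.7)

The blue pentagon was at (2.9, 5.2) in frame 1 and (2.7, 4.5) in frame 2.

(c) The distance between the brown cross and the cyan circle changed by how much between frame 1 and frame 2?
+0.8

Distance in frame 1: 5.5. Distance in frame 2: 6.3.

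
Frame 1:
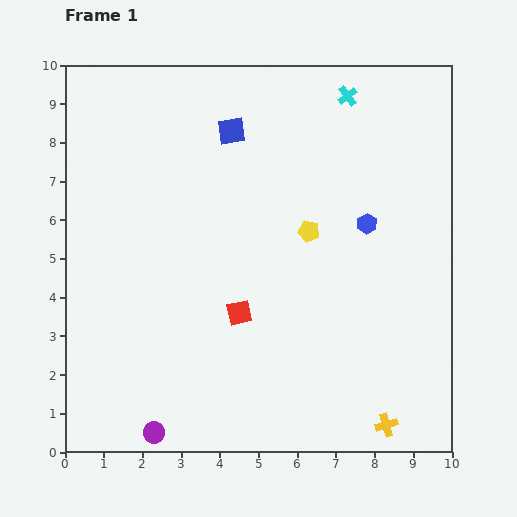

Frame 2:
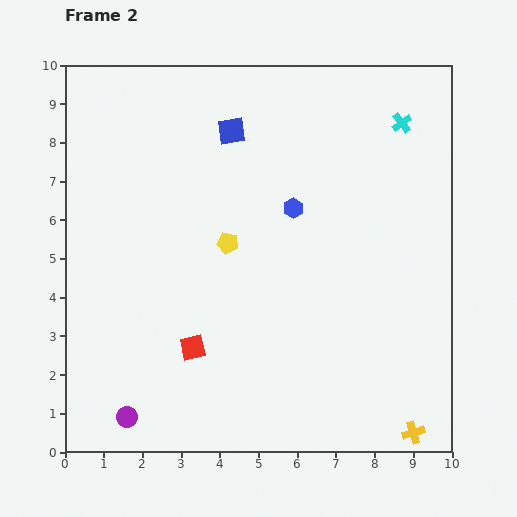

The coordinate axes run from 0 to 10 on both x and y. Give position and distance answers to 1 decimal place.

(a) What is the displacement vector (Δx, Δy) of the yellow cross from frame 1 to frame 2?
(0.7, -0.2)

The yellow cross was at (8.3, 0.7) in frame 1 and (9.0, 0.5) in frame 2.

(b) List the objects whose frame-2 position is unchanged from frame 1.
the blue square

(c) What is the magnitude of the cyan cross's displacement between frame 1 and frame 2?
1.6

The cyan cross moved from (7.3, 9.2) to (8.7, 8.5), a distance of √(1.4² + 0.7²) ≈ 1.6.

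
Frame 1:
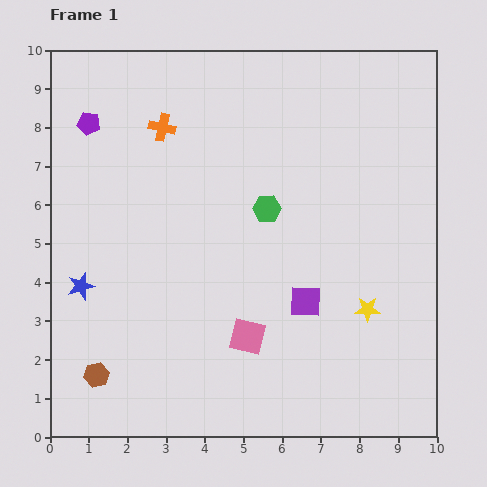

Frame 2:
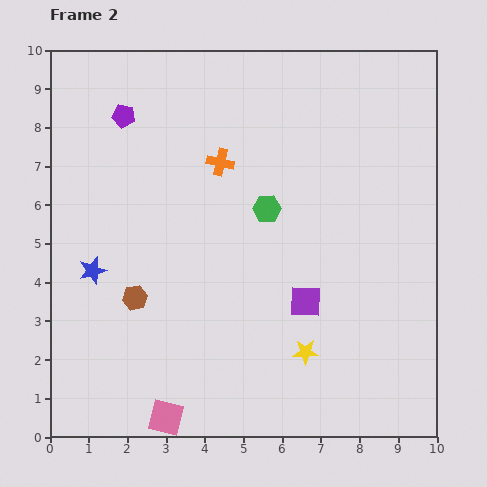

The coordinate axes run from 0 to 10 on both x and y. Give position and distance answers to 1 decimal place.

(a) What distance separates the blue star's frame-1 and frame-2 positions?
0.5

The blue star moved from (0.8, 3.9) to (1.1, 4.3), a distance of √(0.3² + 0.4²) ≈ 0.5.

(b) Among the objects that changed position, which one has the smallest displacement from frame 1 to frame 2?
the blue star

(moved 0.5)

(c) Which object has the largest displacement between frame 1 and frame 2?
the pink square

(moved 3.0; next 2.2)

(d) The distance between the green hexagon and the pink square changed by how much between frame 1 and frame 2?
+2.7

Distance in frame 1: 3.3. Distance in frame 2: 6.0.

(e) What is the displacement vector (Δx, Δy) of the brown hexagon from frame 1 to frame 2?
(1.0, 2.0)

The brown hexagon was at (1.2, 1.6) in frame 1 and (2.2, 3.6) in frame 2.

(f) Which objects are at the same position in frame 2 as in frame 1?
the green hexagon, the purple square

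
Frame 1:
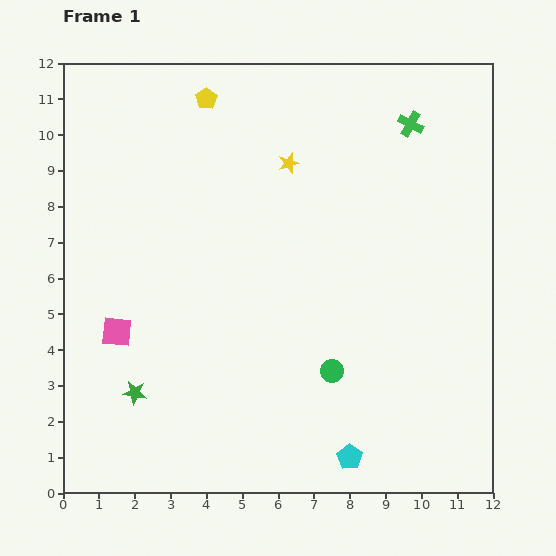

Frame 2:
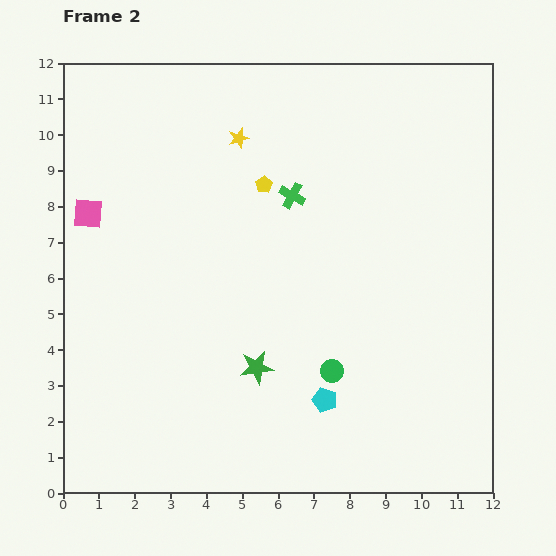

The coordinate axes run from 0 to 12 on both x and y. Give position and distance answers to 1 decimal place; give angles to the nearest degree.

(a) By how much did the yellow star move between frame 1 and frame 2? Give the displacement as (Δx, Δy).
(-1.4, 0.7)

The yellow star was at (6.3, 9.2) in frame 1 and (4.9, 9.9) in frame 2.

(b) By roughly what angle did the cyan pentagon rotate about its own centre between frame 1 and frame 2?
15° counter-clockwise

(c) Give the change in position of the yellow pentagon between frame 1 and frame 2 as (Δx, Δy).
(1.6, -2.4)

The yellow pentagon was at (4.0, 11.0) in frame 1 and (5.6, 8.6) in frame 2.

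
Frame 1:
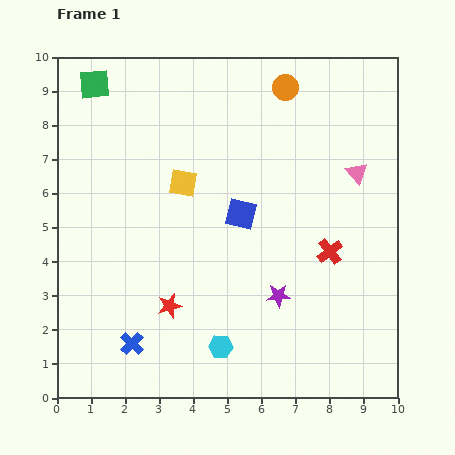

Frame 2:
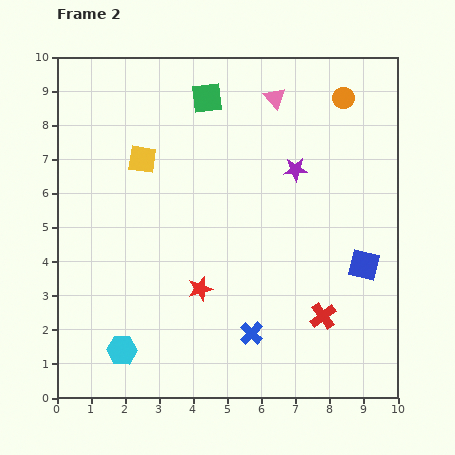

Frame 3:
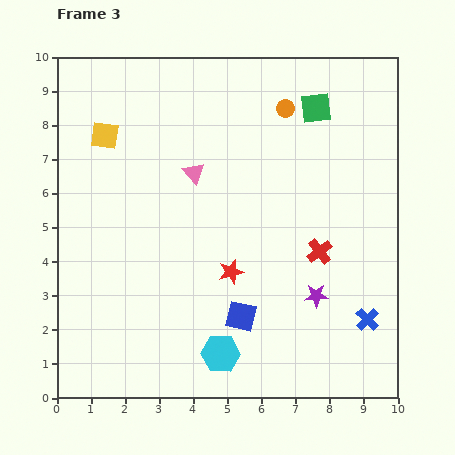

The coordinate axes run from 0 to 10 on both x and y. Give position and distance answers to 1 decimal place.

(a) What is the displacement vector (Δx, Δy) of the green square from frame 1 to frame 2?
(3.3, -0.4)

The green square was at (1.1, 9.2) in frame 1 and (4.4, 8.8) in frame 2.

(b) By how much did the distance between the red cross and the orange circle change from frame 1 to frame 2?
+1.4

Distance in frame 1: 5.0. Distance in frame 2: 6.4.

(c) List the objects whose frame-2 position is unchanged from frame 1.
none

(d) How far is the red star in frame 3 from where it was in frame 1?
2.1

The red star moved from (3.3, 2.7) to (5.1, 3.7), a distance of √(1.8² + 1.0²) ≈ 2.1.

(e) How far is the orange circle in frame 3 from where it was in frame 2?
1.7

The orange circle moved from (8.4, 8.8) to (6.7, 8.5), a distance of √(1.7² + 0.3²) ≈ 1.7.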